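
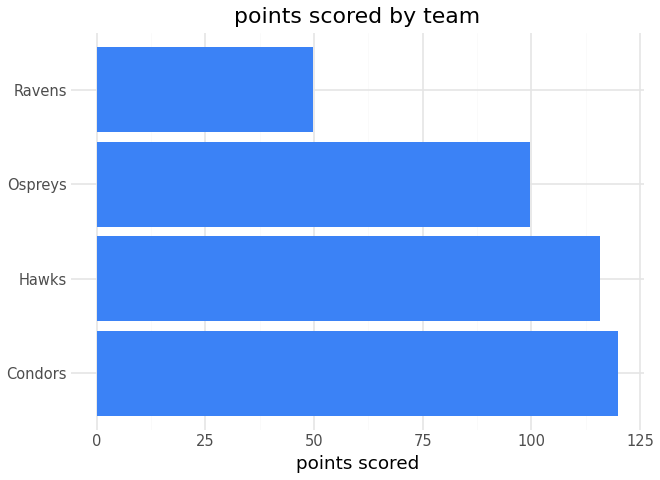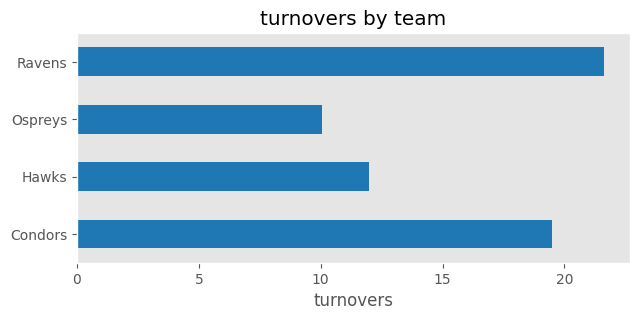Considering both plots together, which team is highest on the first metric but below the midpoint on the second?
Chart 2 median turnovers ≈ 16; below-median teams: Hawks, Ospreys. Among those, Hawks has the highest points scored (≈ 120).

Hawks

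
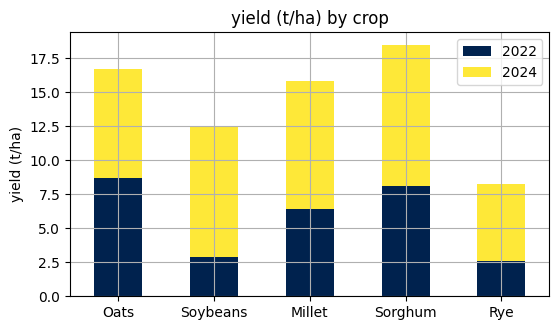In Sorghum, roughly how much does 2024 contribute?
≈ 10

2024 top ≈ 18, bottom ≈ 8; segment ≈ 10.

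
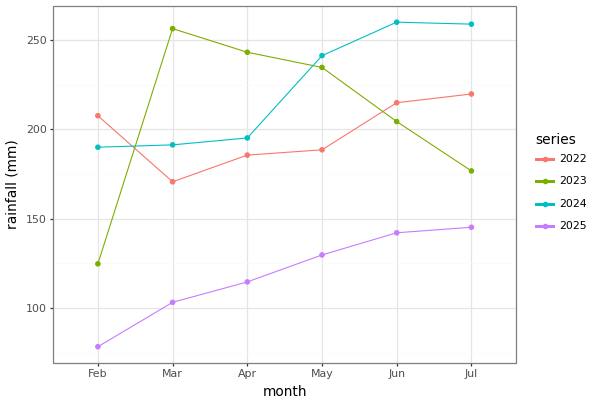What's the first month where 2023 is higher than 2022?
Mar

Feb: 2023 ≈ 120 vs 2022 ≈ 200 (not yet); Mar: 2023 ≈ 260 vs 2022 ≈ 180 (first crossover).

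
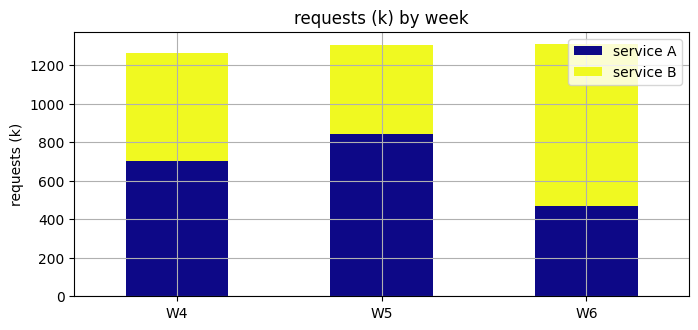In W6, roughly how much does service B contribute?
≈ 1000

service B top ≈ 1400, bottom ≈ 400; segment ≈ 1000.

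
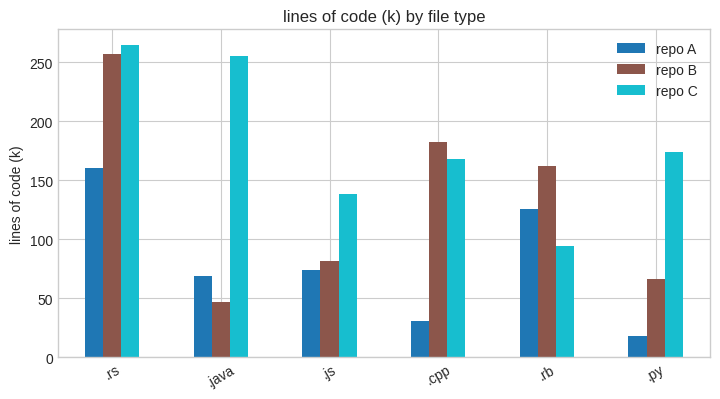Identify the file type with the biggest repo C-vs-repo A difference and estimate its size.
.java, ≈ 175 k

.java: repo C ≈ 250, repo A ≈ 75 → gap ≈ 175. Next-largest (.py) is only ≈ 150.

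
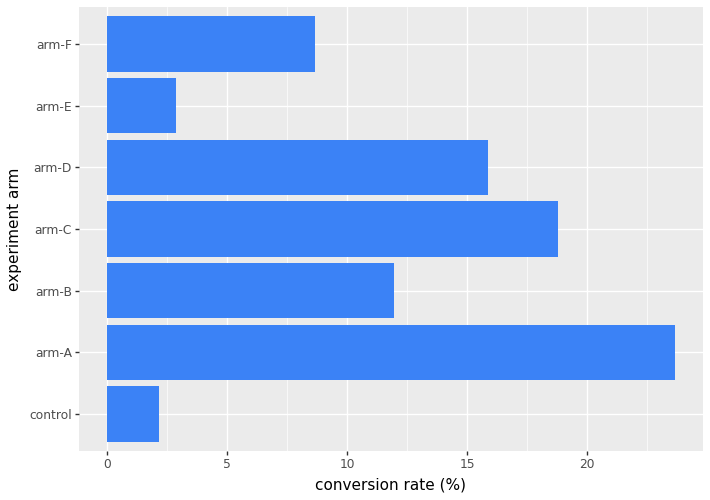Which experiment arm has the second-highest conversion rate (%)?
Top 3: arm-A ≈ 24, arm-C ≈ 18, arm-D ≈ 16.

arm-C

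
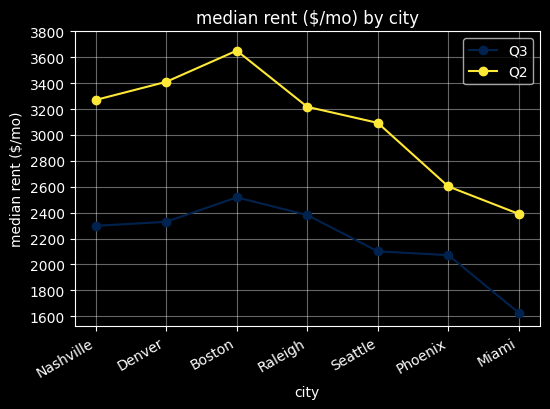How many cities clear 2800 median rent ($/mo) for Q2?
5

Above 2800: Nashville, Denver, Boston, Raleigh, Seattle.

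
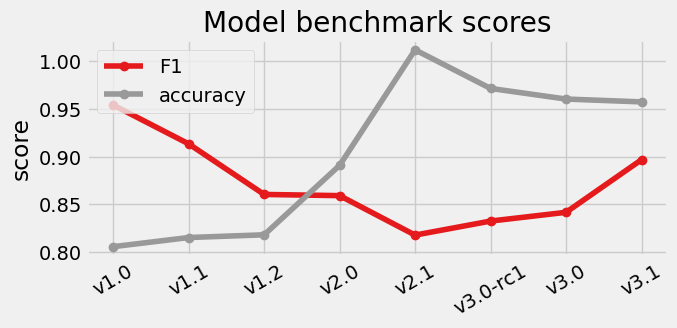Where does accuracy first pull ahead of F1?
v1.2: accuracy ≈ 0.82 vs F1 ≈ 0.86 (not yet); v2.0: accuracy ≈ 0.90 vs F1 ≈ 0.86 (first crossover).

v2.0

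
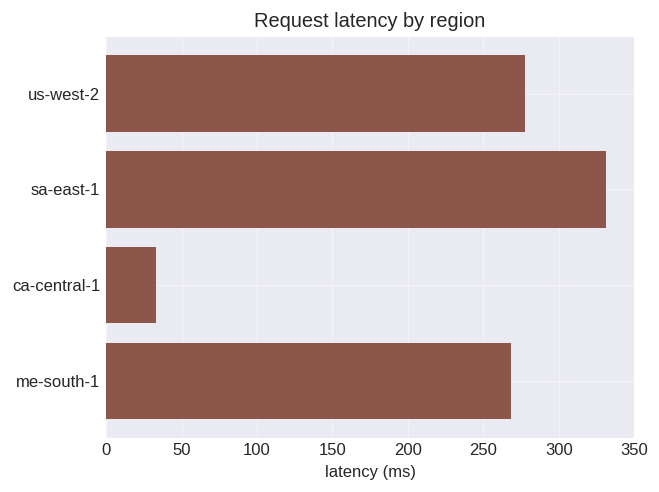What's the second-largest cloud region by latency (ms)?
us-west-2

Top 3: sa-east-1 ≈ 350, us-west-2 ≈ 300, me-south-1 ≈ 250.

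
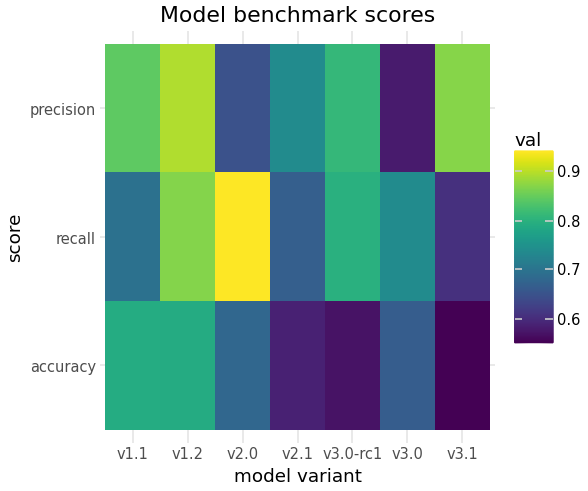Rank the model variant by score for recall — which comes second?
Top 3 for recall: v2.0 ≈ 0.95, v1.2 ≈ 0.85, v3.0-rc1 ≈ 0.80.

v1.2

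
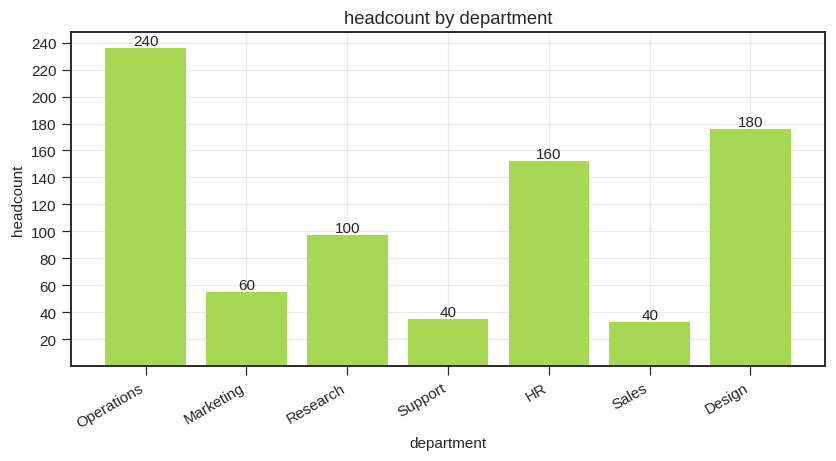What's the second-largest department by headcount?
Top 3: Operations ≈ 240, Design ≈ 180, HR ≈ 160.

Design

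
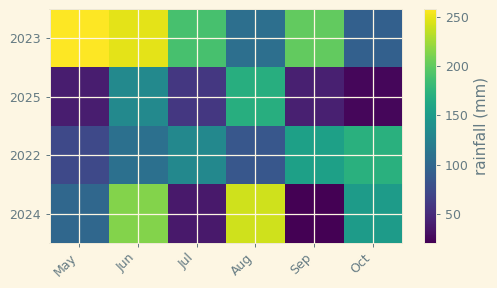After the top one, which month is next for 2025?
Jun

Top 3 for 2025: Aug ≈ 160, Jun ≈ 140, Jul ≈ 60.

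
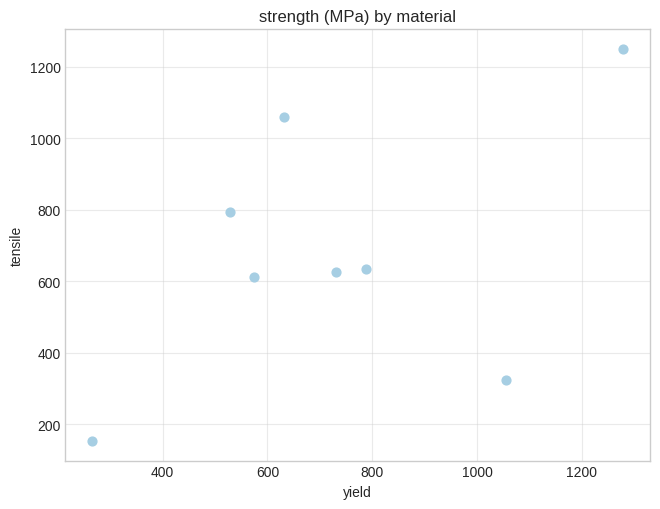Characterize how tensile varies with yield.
Points are positively correlated; moderate (|r| ≈ 0.5).

positive, moderate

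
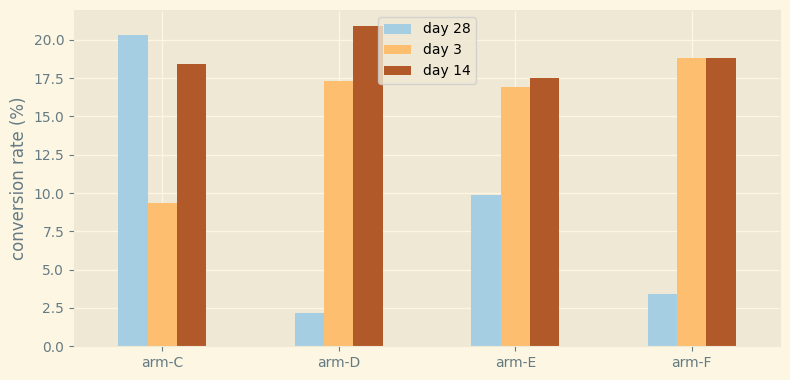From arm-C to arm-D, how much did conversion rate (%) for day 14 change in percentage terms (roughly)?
≈ +11.1%

arm-C ≈ 18, arm-D ≈ 20; (20 − 18) / 18 ≈ +11.1%.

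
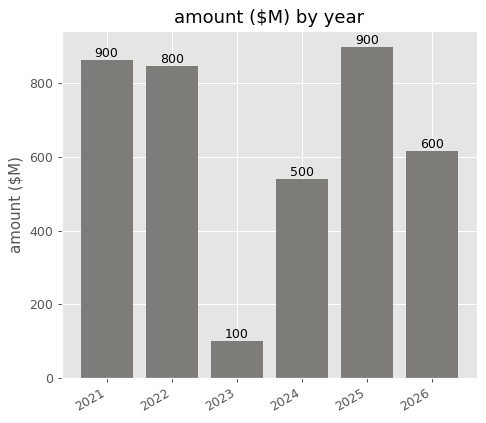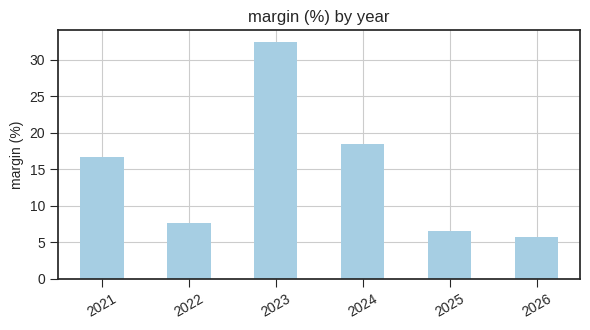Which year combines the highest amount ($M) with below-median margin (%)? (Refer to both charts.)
2025

Chart 2 median margin (%) ≈ 10; below-median years: 2022, 2025, 2026. Among those, 2025 has the highest amount ($M) (≈ 900).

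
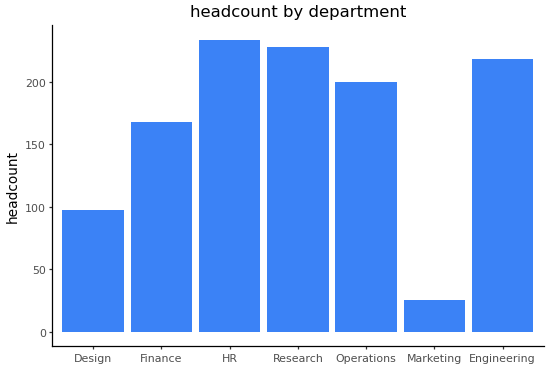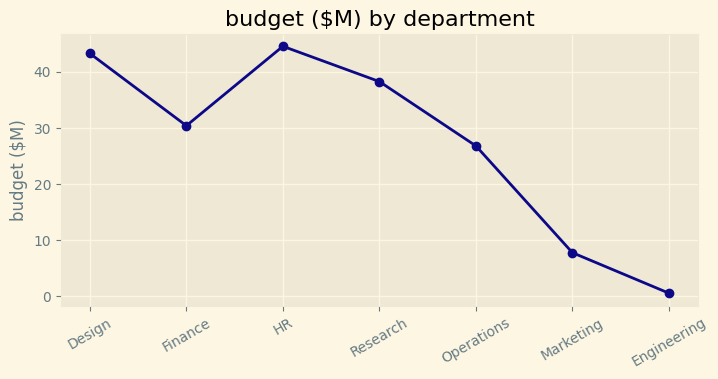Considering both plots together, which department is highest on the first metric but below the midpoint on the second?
Chart 2 median budget ($M) ≈ 30; below-median departments: Operations, Marketing, Engineering. Among those, Engineering has the highest headcount (≈ 225).

Engineering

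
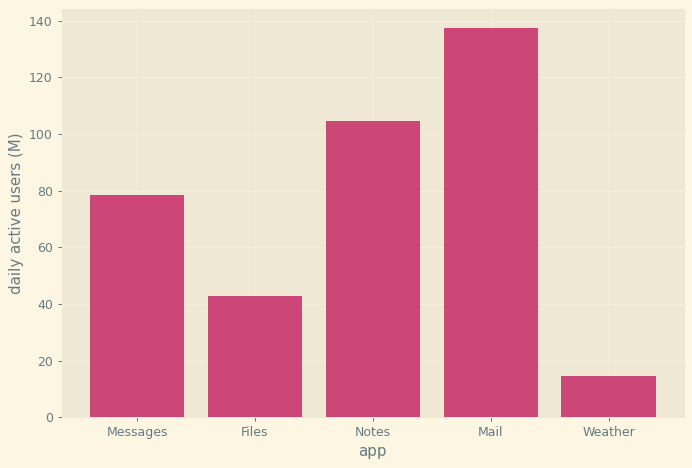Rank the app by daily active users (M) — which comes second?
Top 3: Mail ≈ 140, Notes ≈ 100, Messages ≈ 80.

Notes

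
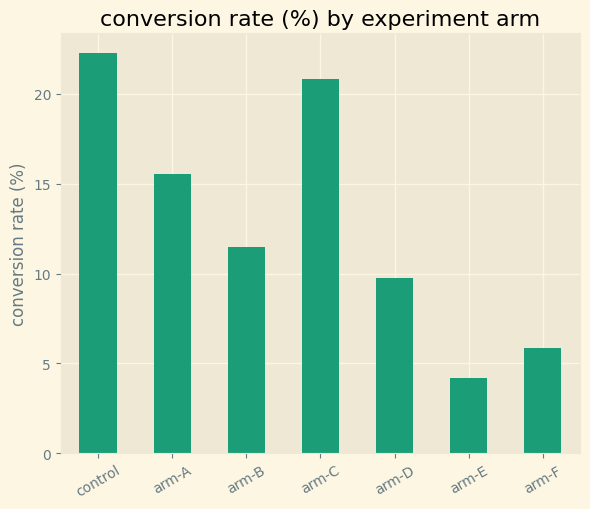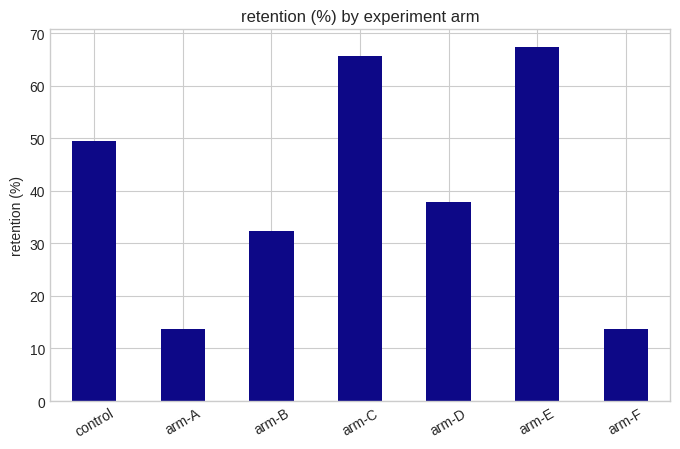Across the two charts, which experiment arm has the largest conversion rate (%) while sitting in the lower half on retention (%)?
Chart 2 median retention (%) ≈ 40; below-median experiment arms: arm-A, arm-B, arm-F. Among those, arm-A has the highest conversion rate (%) (≈ 15).

arm-A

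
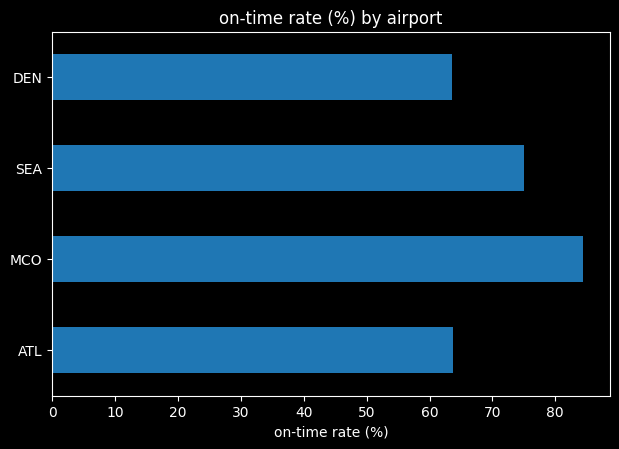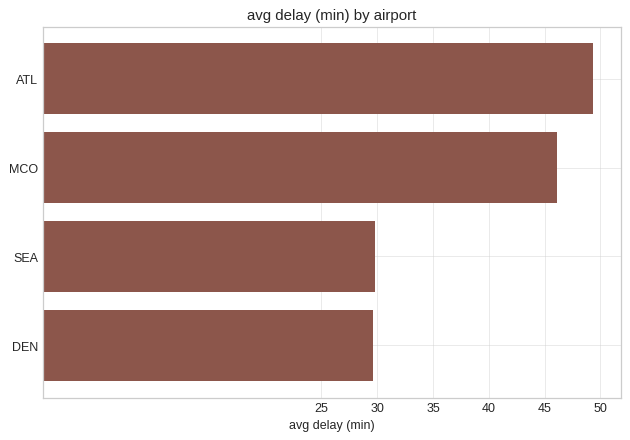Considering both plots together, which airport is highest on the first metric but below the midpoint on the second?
SEA

Chart 2 median avg delay (min) ≈ 40; below-median airports: SEA, DEN. Among those, SEA has the highest on-time rate (%) (≈ 70).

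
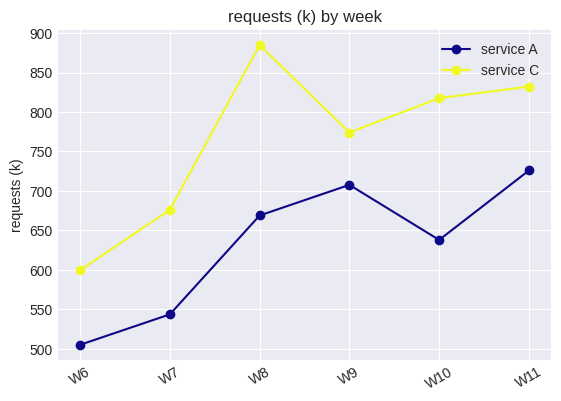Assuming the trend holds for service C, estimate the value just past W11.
≈ 900

Last three: 750, 800, 850 → slope ≈ 50/step → next ≈ 900.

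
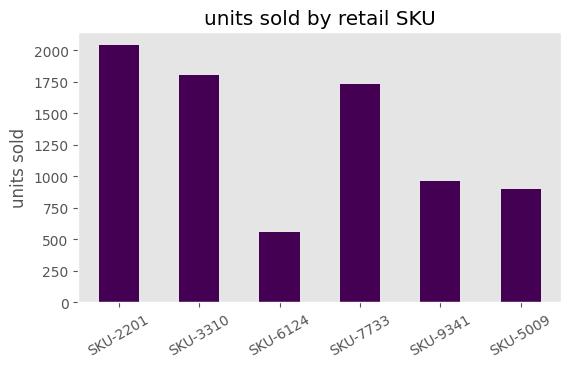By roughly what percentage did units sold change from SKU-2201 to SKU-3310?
≈ -10%

SKU-2201 ≈ 2000, SKU-3310 ≈ 1800; (1800 − 2000) / 2000 ≈ -10%.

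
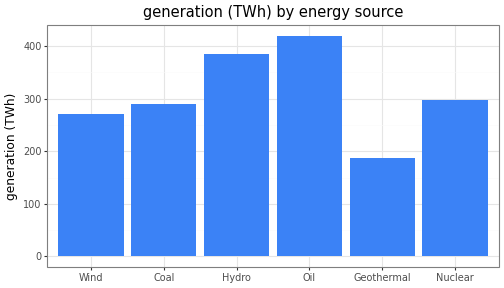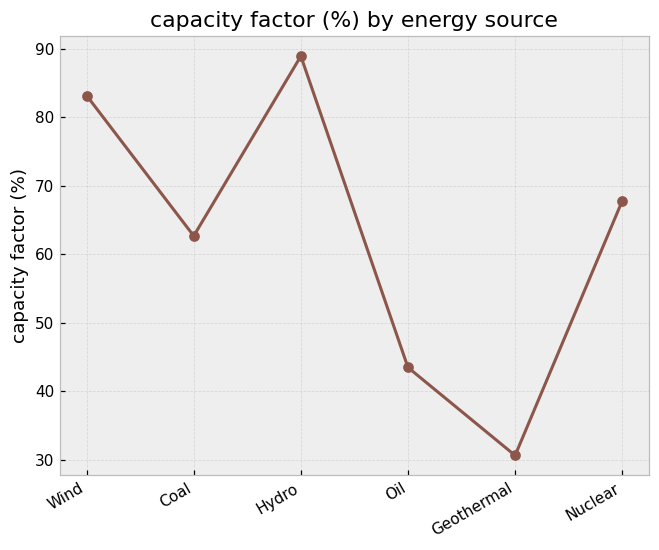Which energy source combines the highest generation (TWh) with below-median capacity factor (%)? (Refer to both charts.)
Oil

Chart 2 median capacity factor (%) ≈ 70; below-median energy sources: Coal, Oil, Geothermal. Among those, Oil has the highest generation (TWh) (≈ 400).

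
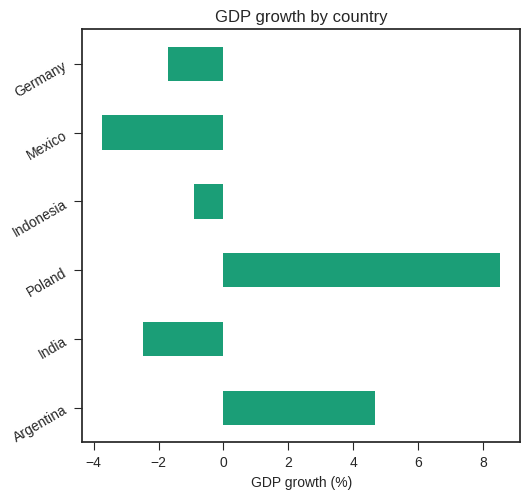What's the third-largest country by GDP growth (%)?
Top 4: Poland ≈ 8, Argentina ≈ 4, Indonesia ≈ 0, Germany ≈ -2.

Indonesia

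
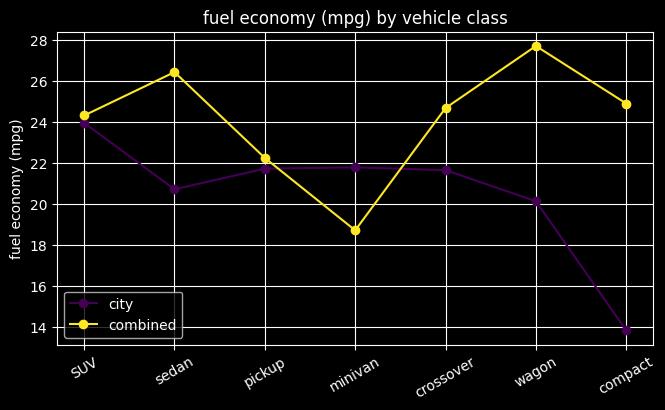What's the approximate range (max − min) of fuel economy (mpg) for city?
≈ 10

Max SUV ≈ 24, min compact ≈ 14; range ≈ 10.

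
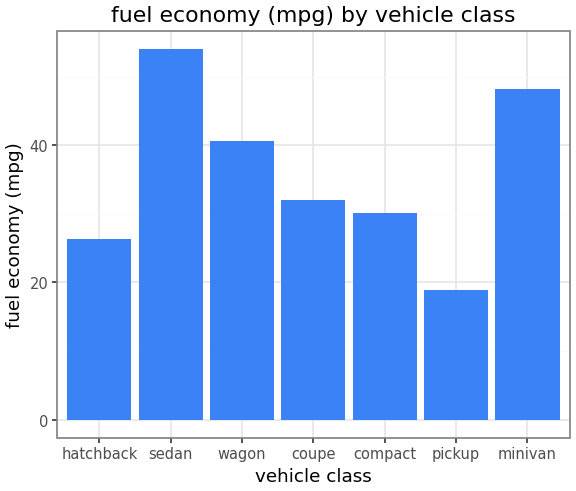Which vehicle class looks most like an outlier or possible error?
sedan ≈ 55; the rest sit between ≈ 20 and ≈ 50.

sedan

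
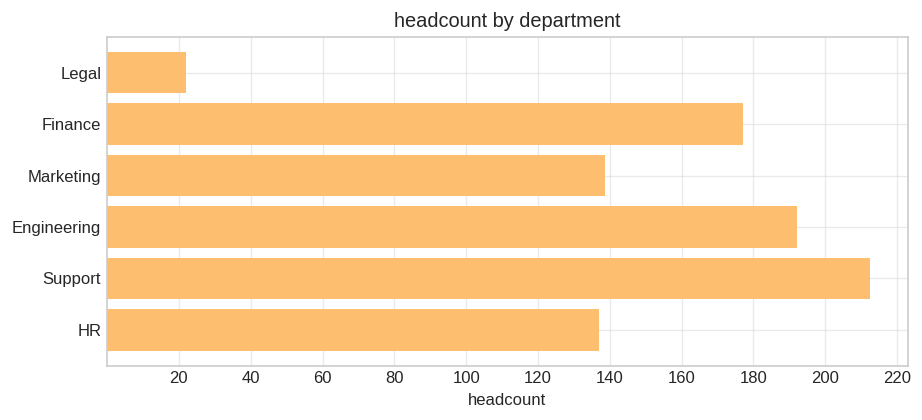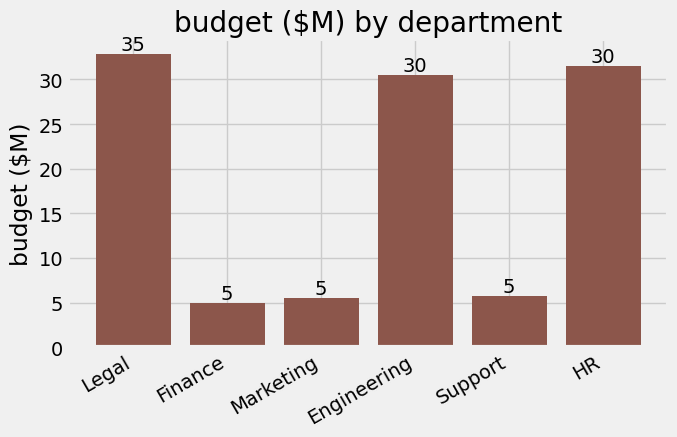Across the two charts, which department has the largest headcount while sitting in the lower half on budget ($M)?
Chart 2 median budget ($M) ≈ 20; below-median departments: Finance, Marketing, Support. Among those, Support has the highest headcount (≈ 220).

Support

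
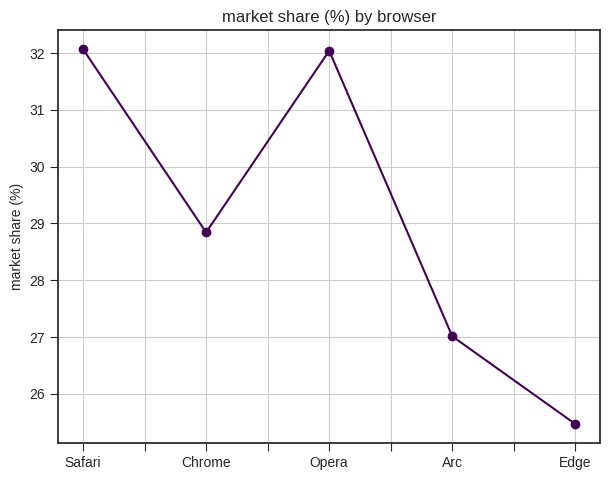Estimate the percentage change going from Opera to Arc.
≈ -15.6%

Opera ≈ 32, Arc ≈ 27; (27 − 32) / 32 ≈ -15.6%.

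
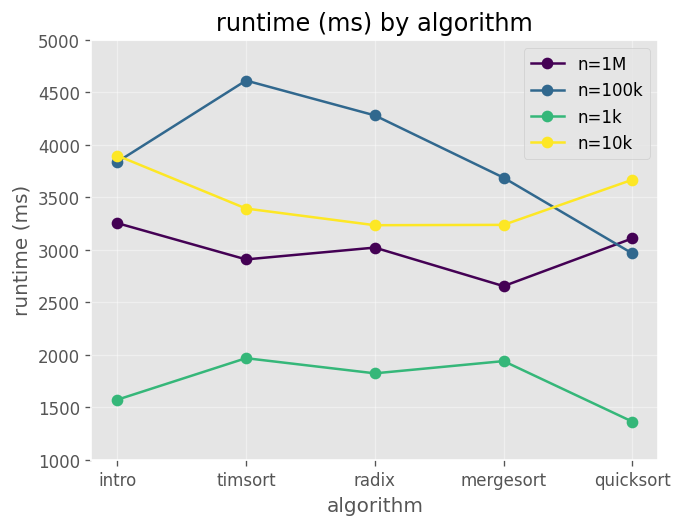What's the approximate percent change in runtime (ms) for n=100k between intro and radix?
intro ≈ 4000, radix ≈ 4500; (4500 − 4000) / 4000 ≈ +12.5%.

≈ +12.5%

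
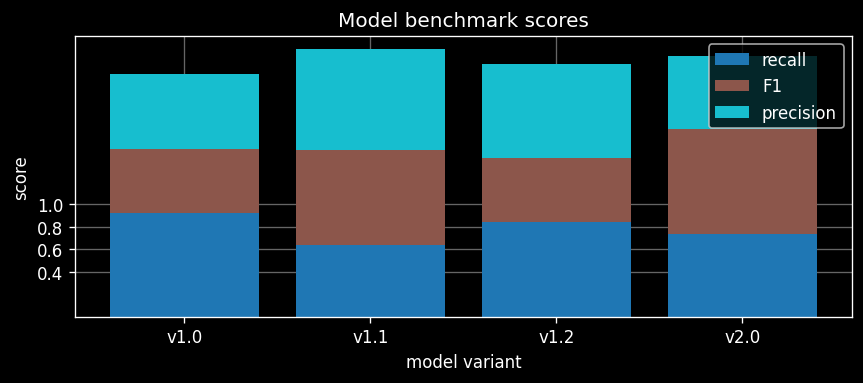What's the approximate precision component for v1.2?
≈ 0.8

precision top ≈ 2.2, bottom ≈ 1.4; segment ≈ 0.8.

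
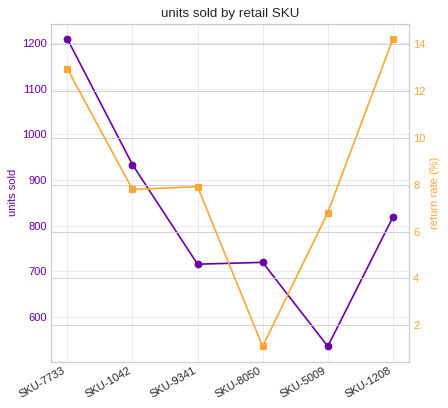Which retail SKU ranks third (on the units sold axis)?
Top 4 (on the units sold axis): SKU-7733 ≈ 1200, SKU-1042 ≈ 900, SKU-1208 ≈ 800, SKU-8050 ≈ 700.

SKU-1208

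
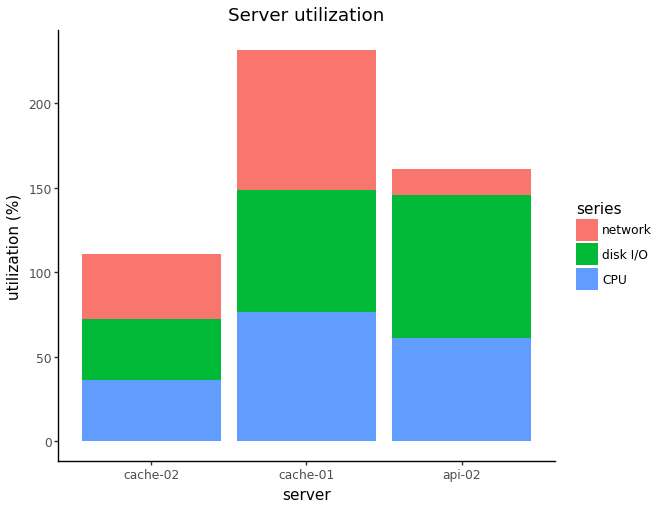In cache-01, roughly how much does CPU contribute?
CPU top ≈ 80, bottom ≈ 0; segment ≈ 80.

≈ 80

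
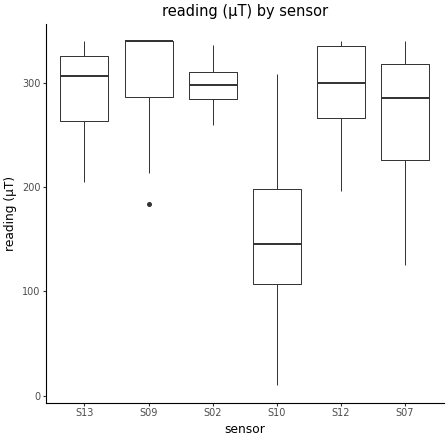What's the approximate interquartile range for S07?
≈ 100

Q3 ≈ 320, Q1 ≈ 220; IQR ≈ 100.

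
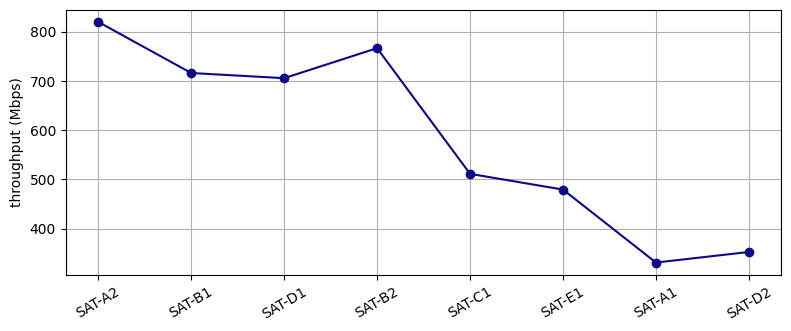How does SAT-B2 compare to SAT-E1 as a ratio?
≈ 1.5×

SAT-B2 ≈ 750, SAT-E1 ≈ 500; 750/500 ≈ 1.5.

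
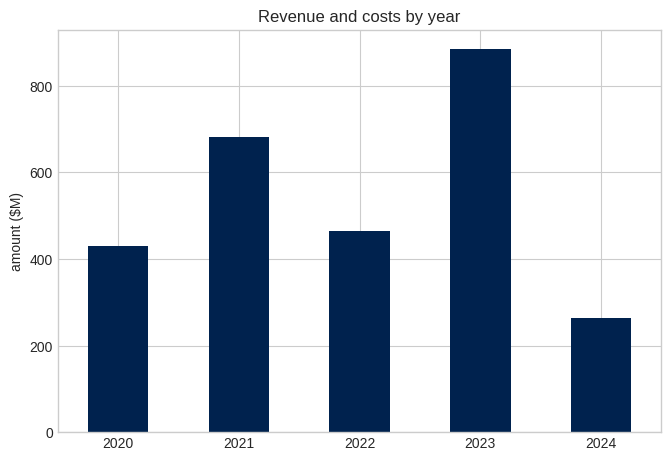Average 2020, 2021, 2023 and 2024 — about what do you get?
(400 + 700 + 900 + 300) / 4 ≈ 575.

≈ 575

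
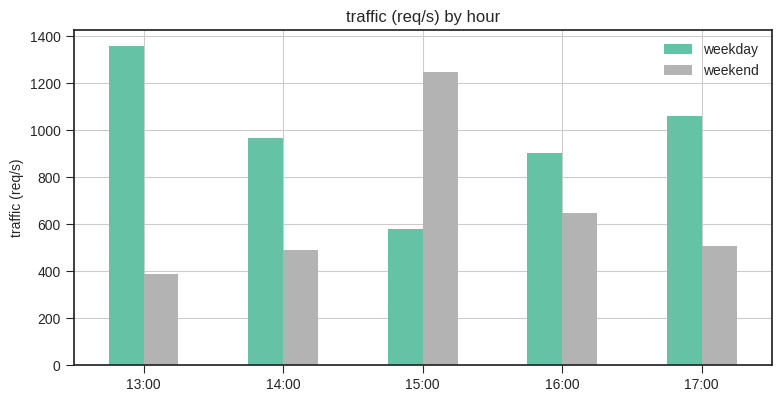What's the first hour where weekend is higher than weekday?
15:00

14:00: weekend ≈ 400 vs weekday ≈ 1000 (not yet); 15:00: weekend ≈ 1200 vs weekday ≈ 600 (first crossover).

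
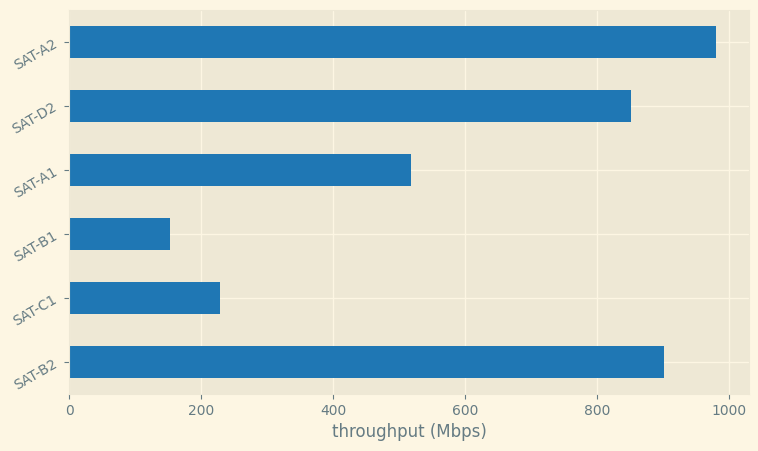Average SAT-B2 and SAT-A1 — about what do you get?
≈ 700

(900 + 500) / 2 ≈ 700.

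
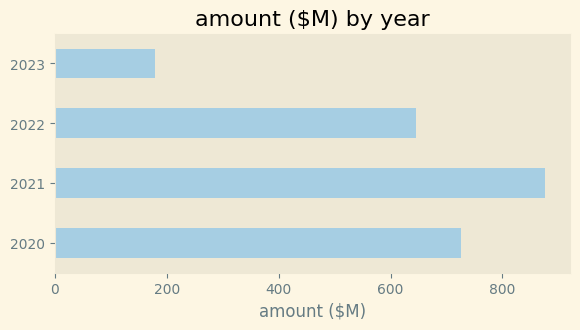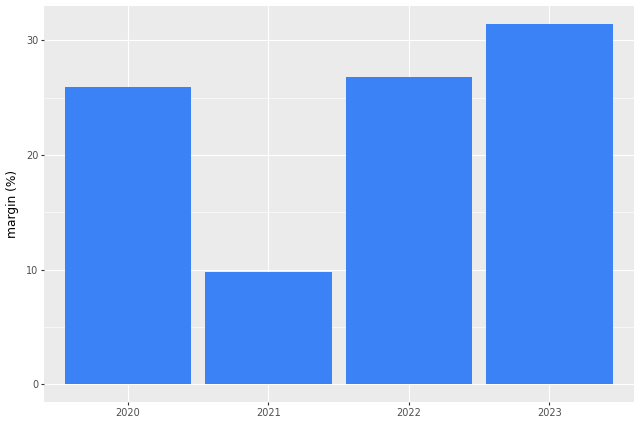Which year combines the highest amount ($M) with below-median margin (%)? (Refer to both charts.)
2021

Chart 2 median margin (%) ≈ 25; below-median years: 2020, 2021. Among those, 2021 has the highest amount ($M) (≈ 900).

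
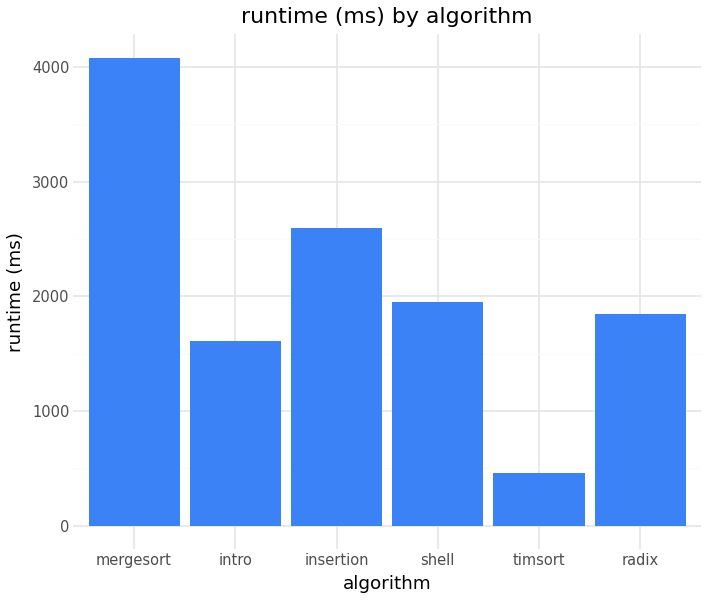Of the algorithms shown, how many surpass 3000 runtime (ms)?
1

Above 3000: mergesort.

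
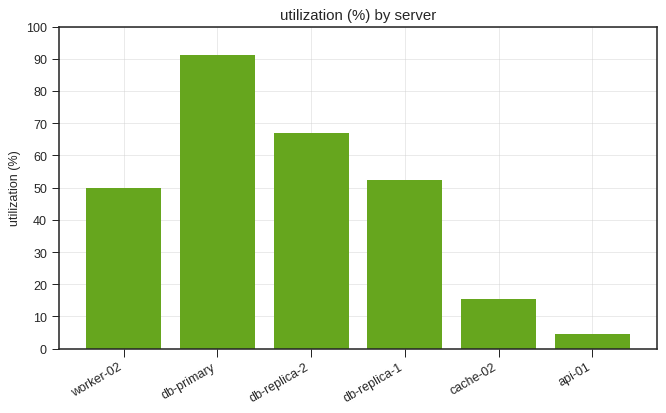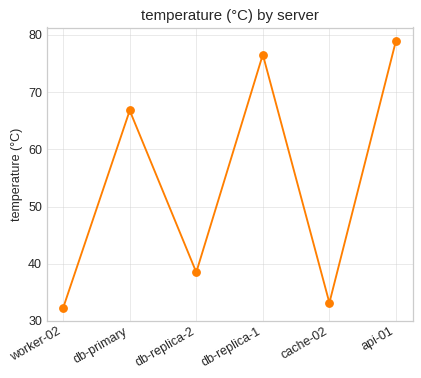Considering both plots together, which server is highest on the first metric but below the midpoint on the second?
db-replica-2

Chart 2 median temperature (°C) ≈ 50; below-median servers: worker-02, db-replica-2, cache-02. Among those, db-replica-2 has the highest utilization (%) (≈ 70).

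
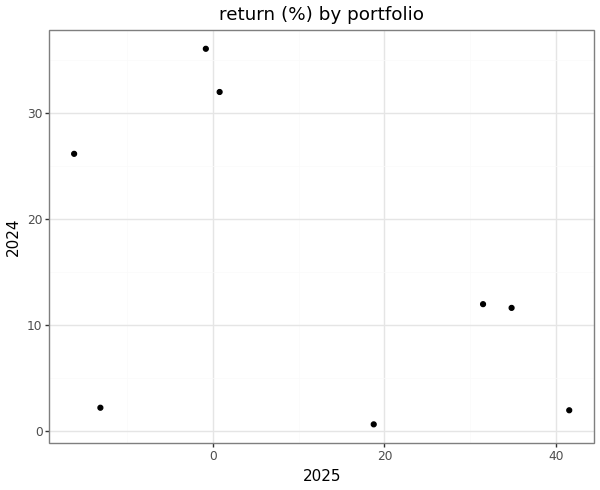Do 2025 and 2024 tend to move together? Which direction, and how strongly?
Points are negatively correlated; moderate (|r| ≈ 0.5).

negative, moderate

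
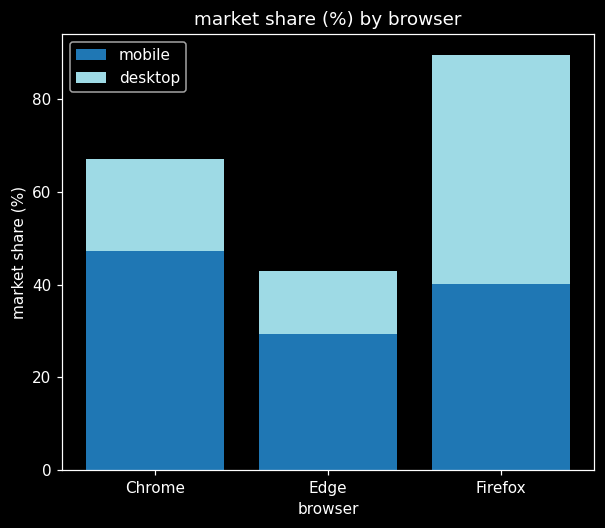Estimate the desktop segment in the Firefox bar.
desktop top ≈ 90, bottom ≈ 40; segment ≈ 50.

≈ 50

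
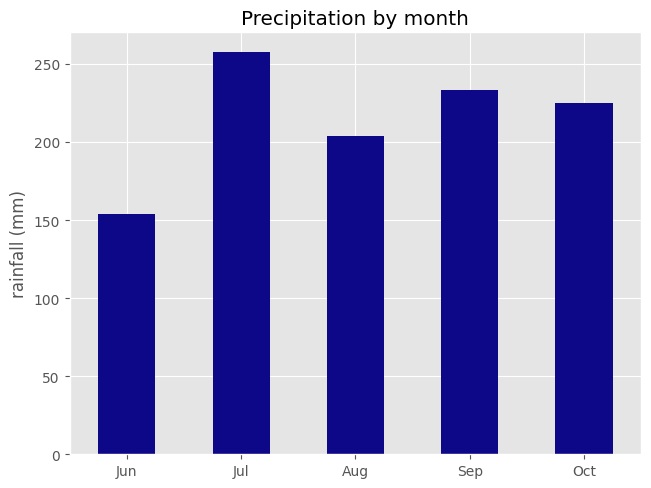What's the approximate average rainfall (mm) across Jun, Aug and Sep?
≈ 192

(150 + 200 + 225) / 3 ≈ 192.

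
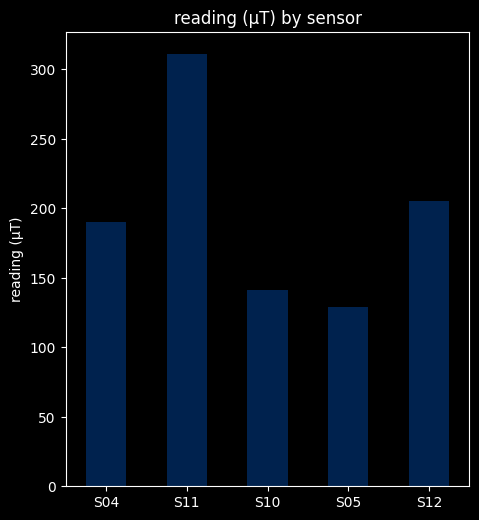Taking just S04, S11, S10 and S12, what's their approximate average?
≈ 212

(200 + 300 + 150 + 200) / 4 ≈ 212.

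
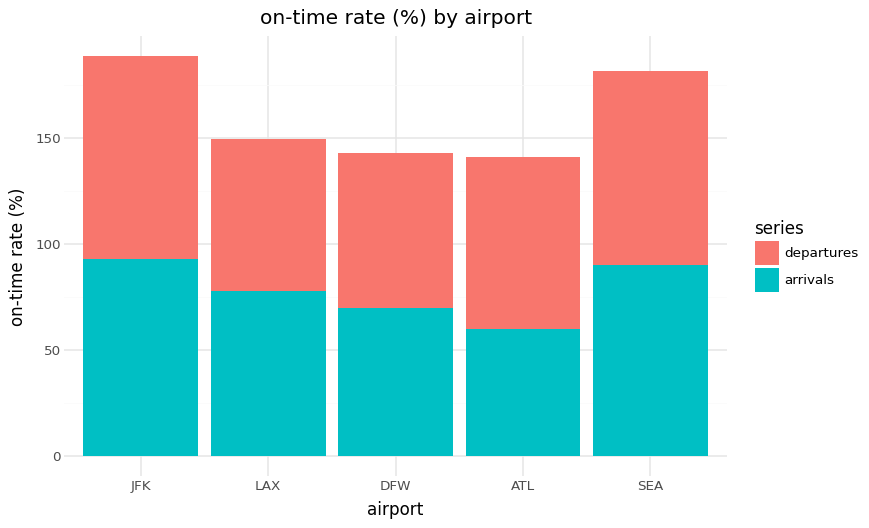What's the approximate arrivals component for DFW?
≈ 60

arrivals top ≈ 60, bottom ≈ 0; segment ≈ 60.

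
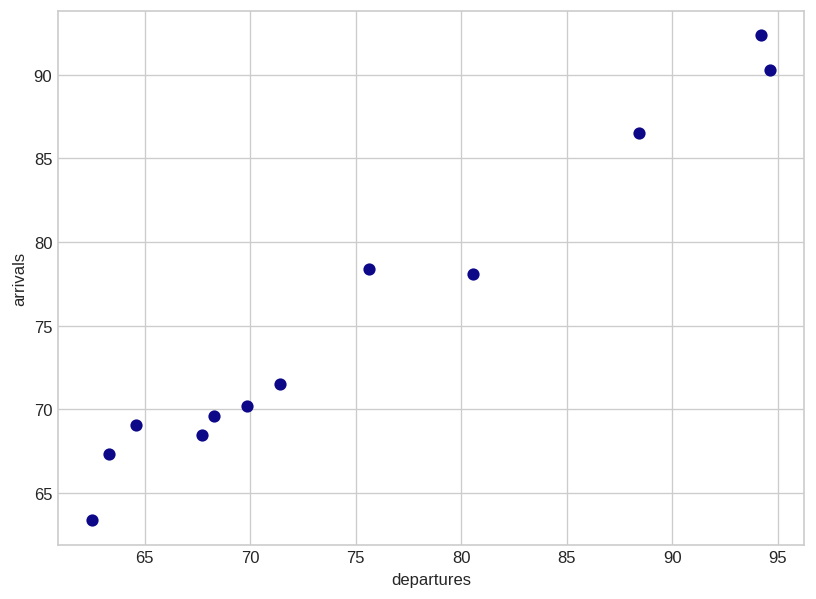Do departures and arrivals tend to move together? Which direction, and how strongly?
Points are positively correlated; strong (|r| ≈ 1.0).

positive, strong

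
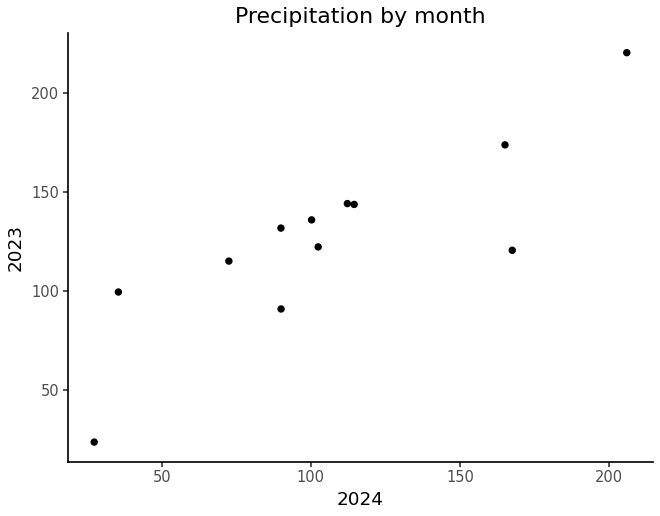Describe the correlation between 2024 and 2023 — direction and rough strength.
Points are positively correlated; strong (|r| ≈ 0.8).

positive, strong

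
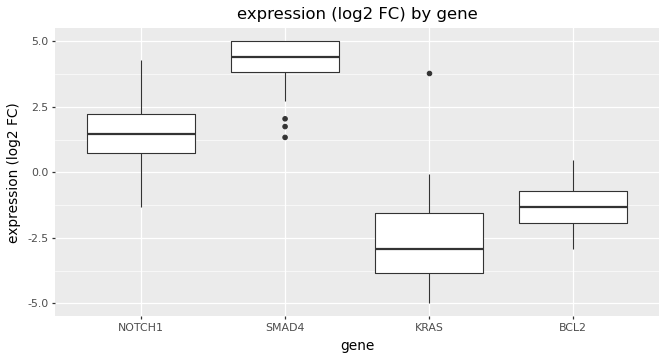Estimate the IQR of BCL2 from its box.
Q3 ≈ -1, Q1 ≈ -2; IQR ≈ 1.

≈ 1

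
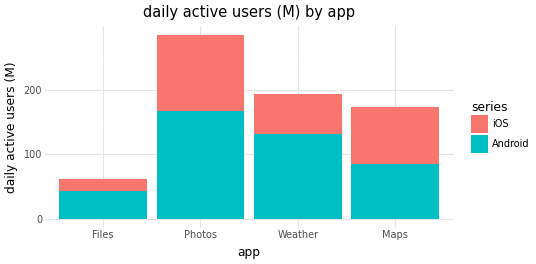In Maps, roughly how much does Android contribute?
Android top ≈ 75, bottom ≈ 0; segment ≈ 75.

≈ 75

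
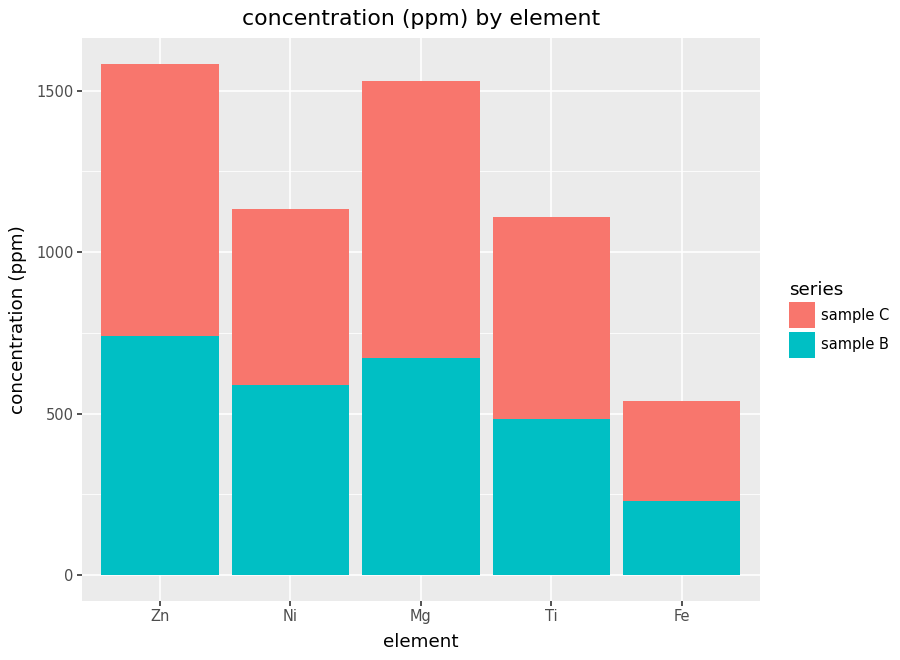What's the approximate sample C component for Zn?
sample C top ≈ 1600, bottom ≈ 800; segment ≈ 800.

≈ 800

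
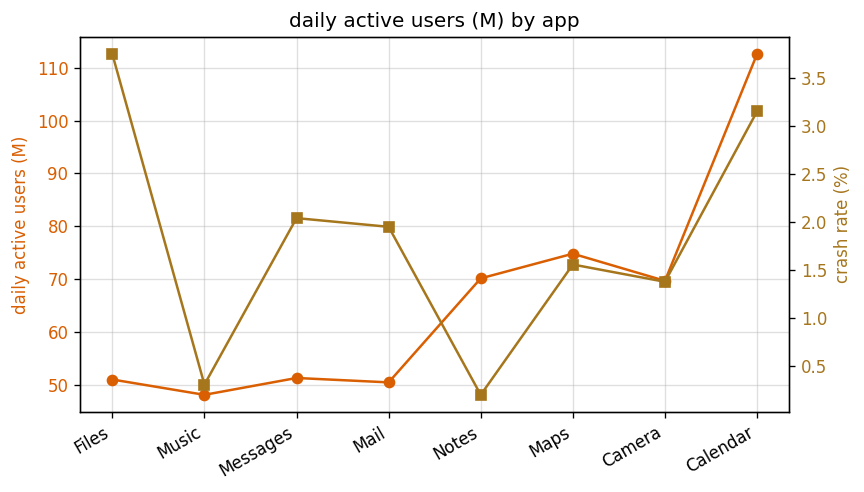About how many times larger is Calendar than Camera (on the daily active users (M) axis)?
≈ 1.57×

Calendar ≈ 110, Camera ≈ 70; 110/70 ≈ 1.57.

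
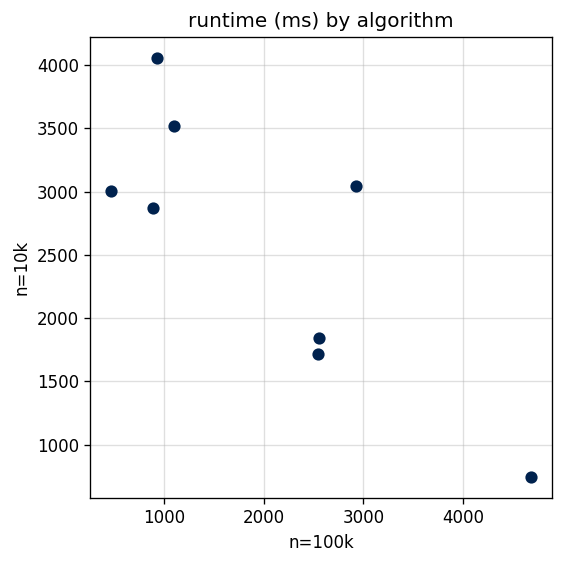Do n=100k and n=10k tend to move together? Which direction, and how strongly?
negative, strong

Points are negatively correlated; strong (|r| ≈ 0.8).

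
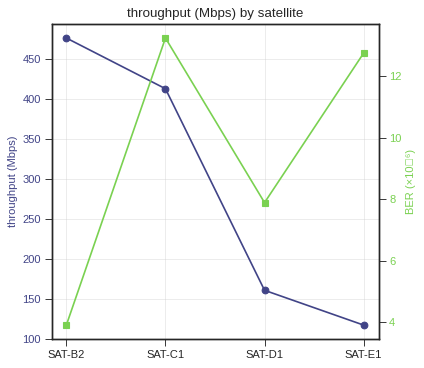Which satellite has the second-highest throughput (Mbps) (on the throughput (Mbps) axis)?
SAT-C1

Top 3 (on the throughput (Mbps) axis): SAT-B2 ≈ 500, SAT-C1 ≈ 400, SAT-D1 ≈ 150.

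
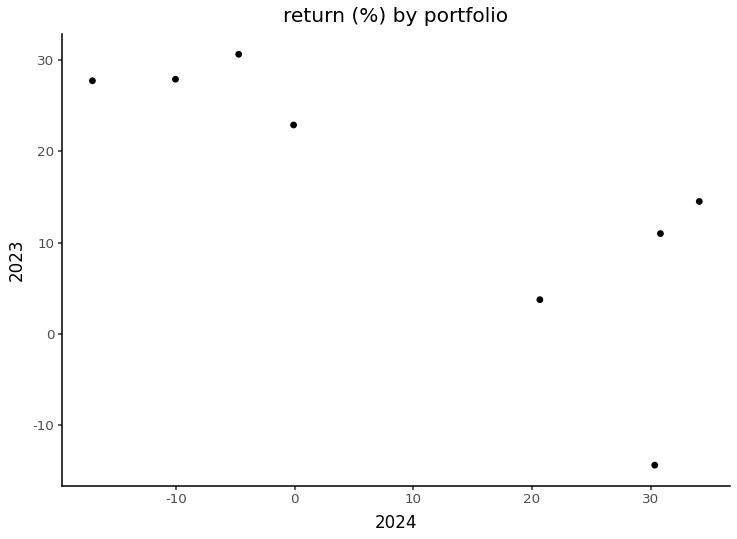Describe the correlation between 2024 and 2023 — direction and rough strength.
Points are negatively correlated; strong (|r| ≈ 0.8).

negative, strong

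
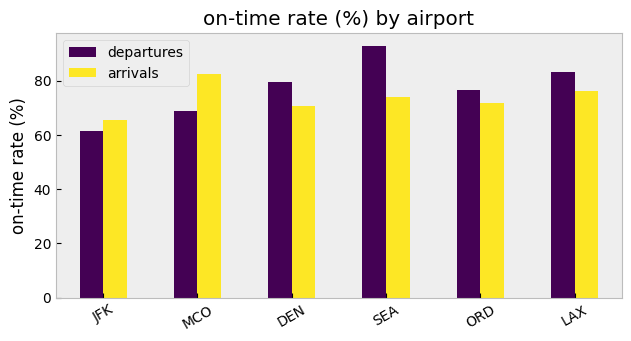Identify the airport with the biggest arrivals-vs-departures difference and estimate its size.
SEA: arrivals ≈ 70, departures ≈ 90 → gap ≈ 20. Next-largest (MCO) is only ≈ 10.

SEA, ≈ 20 %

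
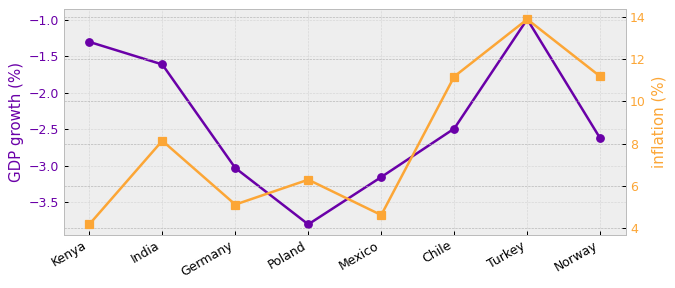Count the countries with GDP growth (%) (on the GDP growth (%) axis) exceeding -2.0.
3

Above -2.0: Kenya, India, Turkey.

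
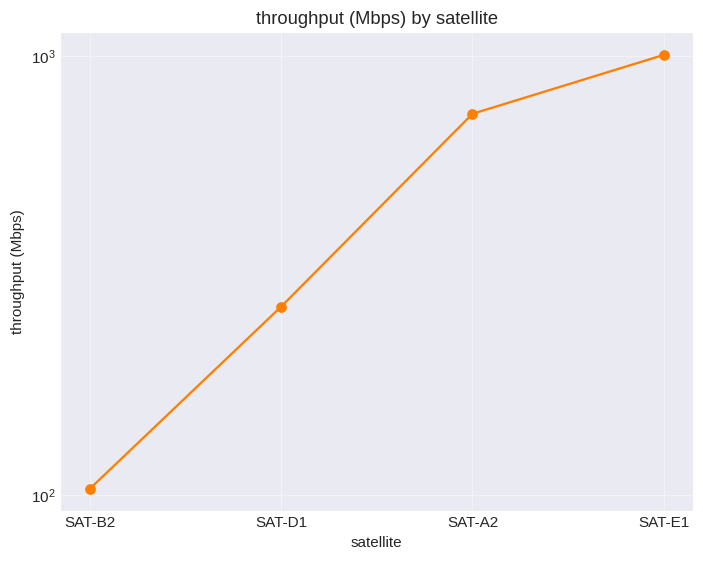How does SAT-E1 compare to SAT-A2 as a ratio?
SAT-E1 ≈ 1000, SAT-A2 ≈ 700; 1000/700 ≈ 1.43.

≈ 1.43×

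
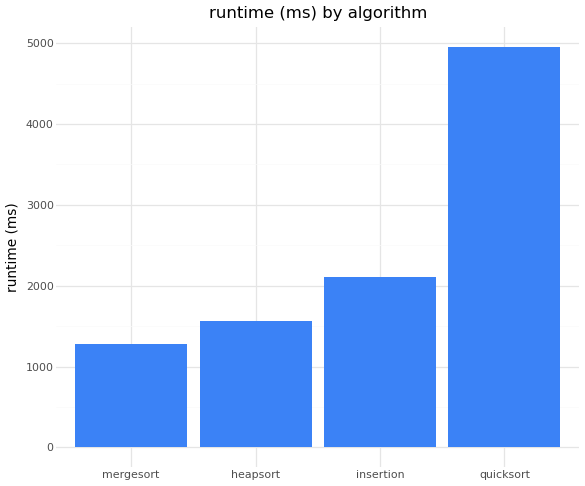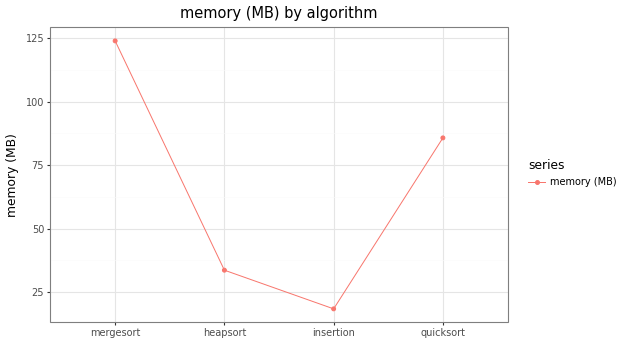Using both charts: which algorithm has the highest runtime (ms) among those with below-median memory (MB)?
insertion

Chart 2 median memory (MB) ≈ 60; below-median algorithms: heapsort, insertion. Among those, insertion has the highest runtime (ms) (≈ 2000).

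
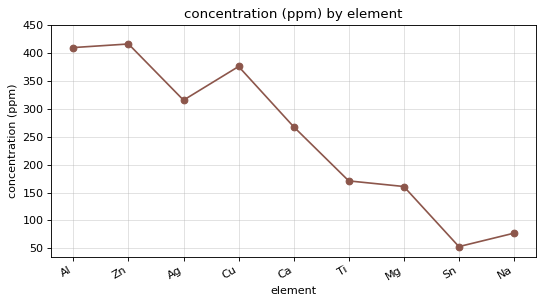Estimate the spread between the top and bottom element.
Max Zn ≈ 400, min Sn ≈ 50; range ≈ 350.

≈ 350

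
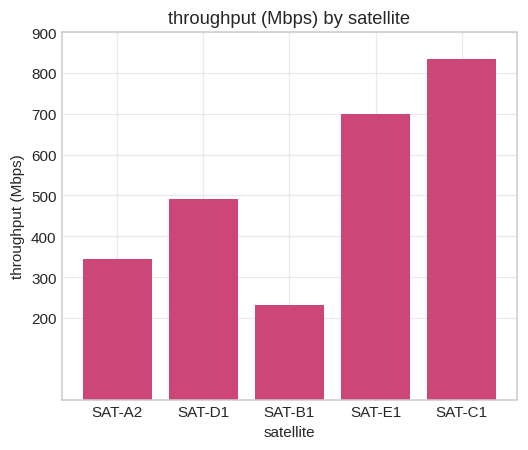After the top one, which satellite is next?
Top 3: SAT-C1 ≈ 800, SAT-E1 ≈ 700, SAT-D1 ≈ 500.

SAT-E1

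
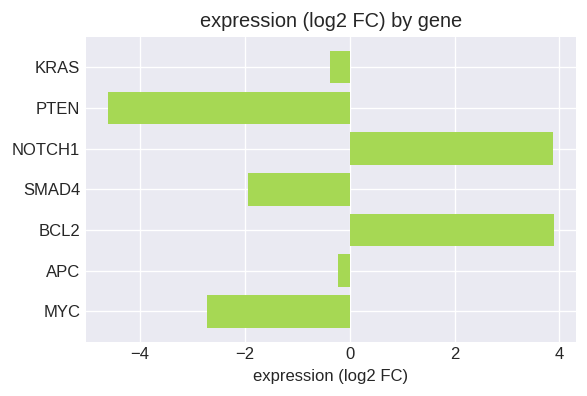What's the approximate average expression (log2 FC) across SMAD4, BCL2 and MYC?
(-2 + 4 + -3) / 3 ≈ 0.

≈ 0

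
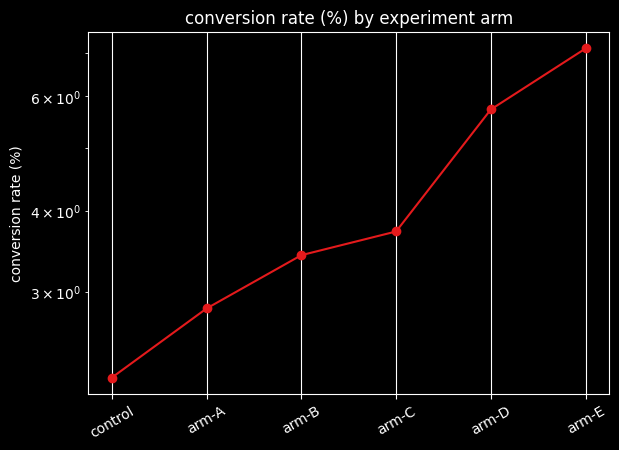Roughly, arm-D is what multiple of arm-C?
≈ 1.57×

arm-D ≈ 5.5, arm-C ≈ 3.5; 5.5/3.5 ≈ 1.57.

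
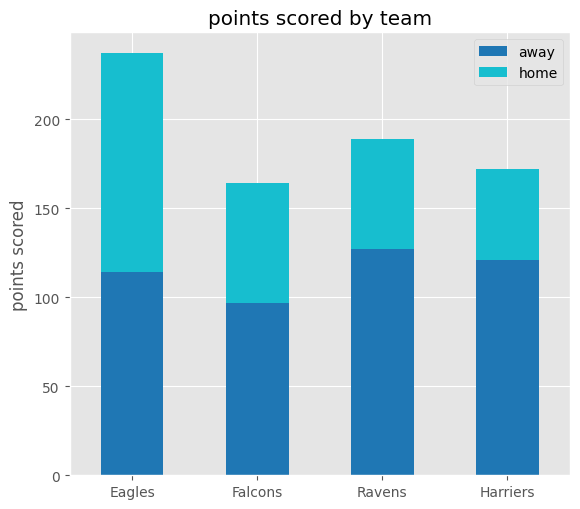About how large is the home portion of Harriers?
home top ≈ 180, bottom ≈ 120; segment ≈ 60.

≈ 60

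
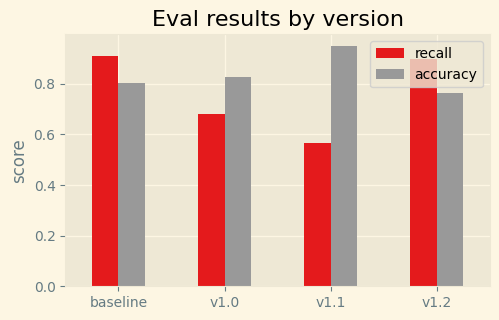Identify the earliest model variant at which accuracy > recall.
baseline: accuracy ≈ 0.8 vs recall ≈ 0.9 (not yet); v1.0: accuracy ≈ 0.8 vs recall ≈ 0.7 (first crossover).

v1.0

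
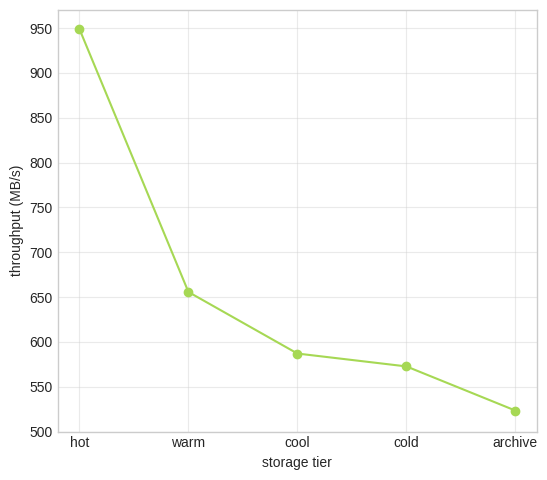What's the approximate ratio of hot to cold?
hot ≈ 950, cold ≈ 550; 950/550 ≈ 1.73.

≈ 1.73×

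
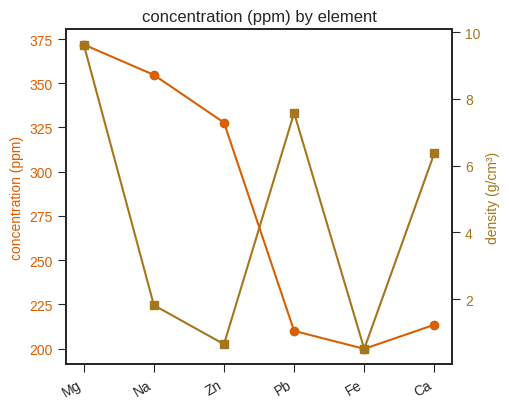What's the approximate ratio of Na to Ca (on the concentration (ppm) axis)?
≈ 1.64×

Na ≈ 360, Ca ≈ 220; 360/220 ≈ 1.64.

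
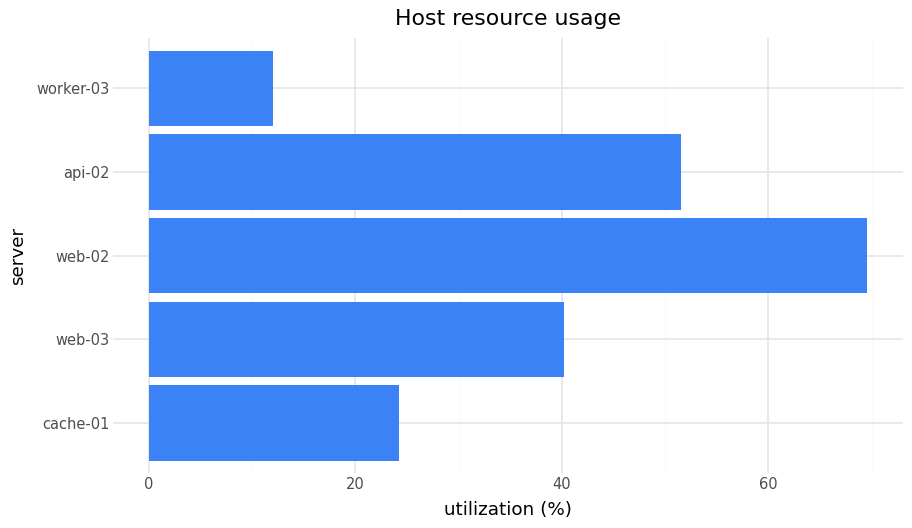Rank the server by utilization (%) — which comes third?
web-03

Top 4: web-02 ≈ 70, api-02 ≈ 50, web-03 ≈ 40, cache-01 ≈ 20.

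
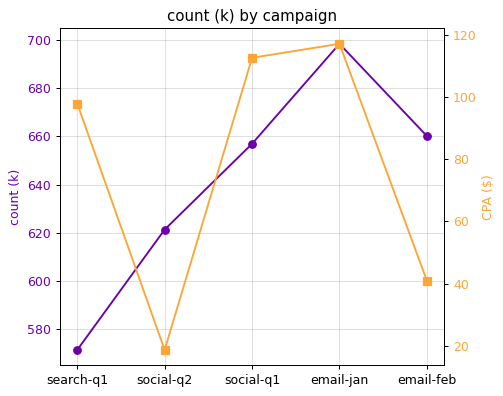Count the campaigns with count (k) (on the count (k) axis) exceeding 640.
3

Above 640: social-q1, email-jan, email-feb.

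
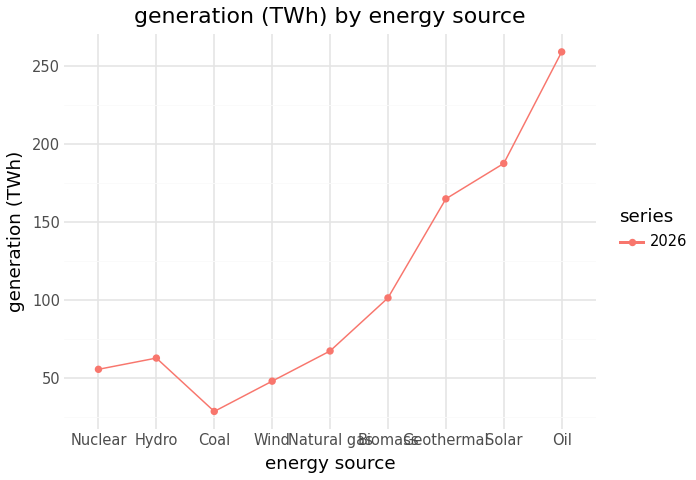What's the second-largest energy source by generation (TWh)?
Solar

Top 3: Oil ≈ 260, Solar ≈ 180, Geothermal ≈ 160.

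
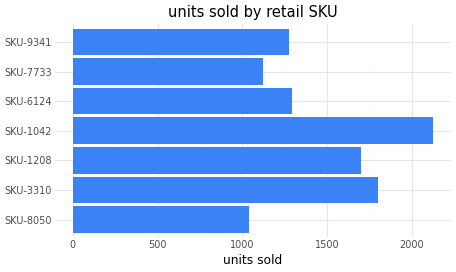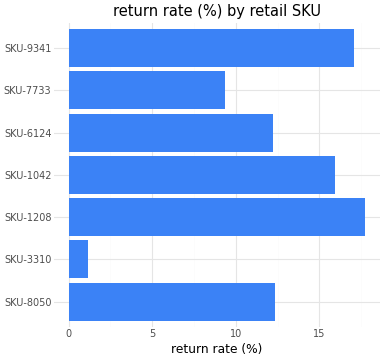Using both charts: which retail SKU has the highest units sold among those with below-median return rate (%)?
SKU-3310

Chart 2 median return rate (%) ≈ 12; below-median retail SKUs: SKU-3310, SKU-6124, SKU-7733. Among those, SKU-3310 has the highest units sold (≈ 1800).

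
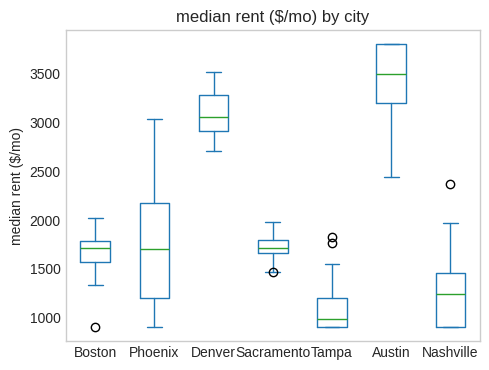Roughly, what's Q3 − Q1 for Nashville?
≈ 500

Q3 ≈ 1500, Q1 ≈ 1000; IQR ≈ 500.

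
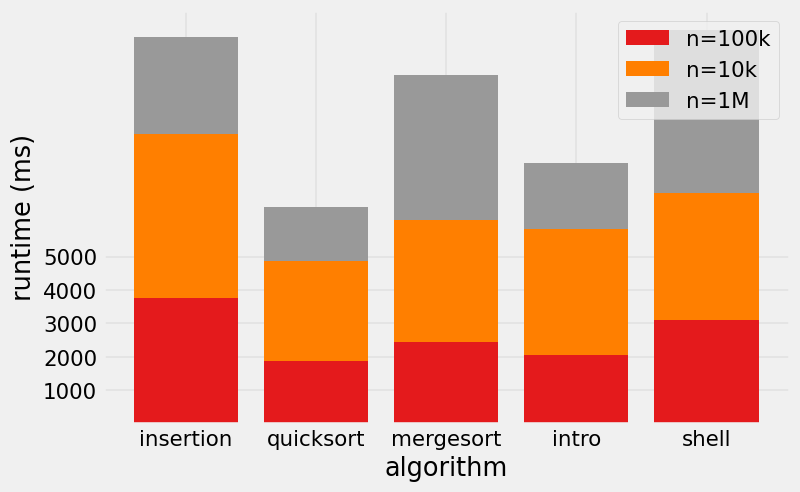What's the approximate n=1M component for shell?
n=1M top ≈ 12000, bottom ≈ 7000; segment ≈ 5000.

≈ 5000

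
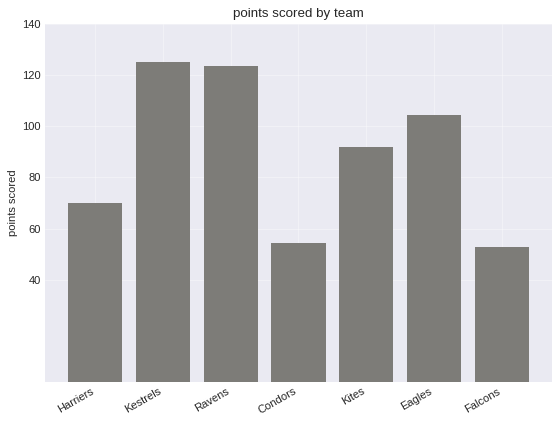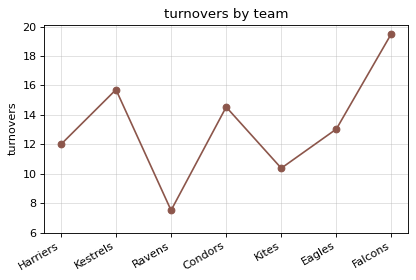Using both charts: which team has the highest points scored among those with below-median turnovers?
Ravens

Chart 2 median turnovers ≈ 14; below-median teams: Harriers, Ravens, Kites. Among those, Ravens has the highest points scored (≈ 120).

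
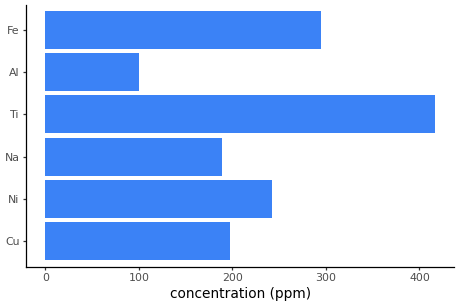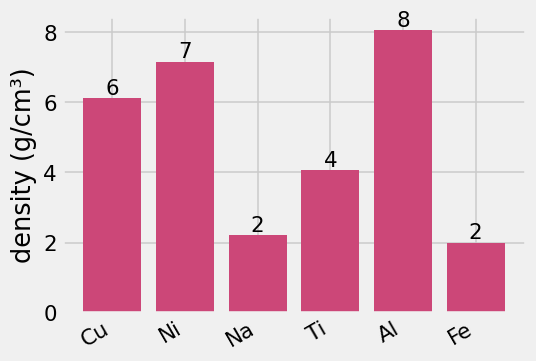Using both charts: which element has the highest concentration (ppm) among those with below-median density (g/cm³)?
Ti

Chart 2 median density (g/cm³) ≈ 5; below-median elements: Na, Ti, Fe. Among those, Ti has the highest concentration (ppm) (≈ 400).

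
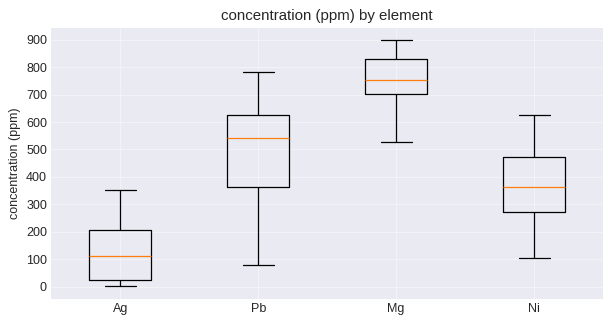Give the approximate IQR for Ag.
≈ 200

Q3 ≈ 200, Q1 ≈ 0; IQR ≈ 200.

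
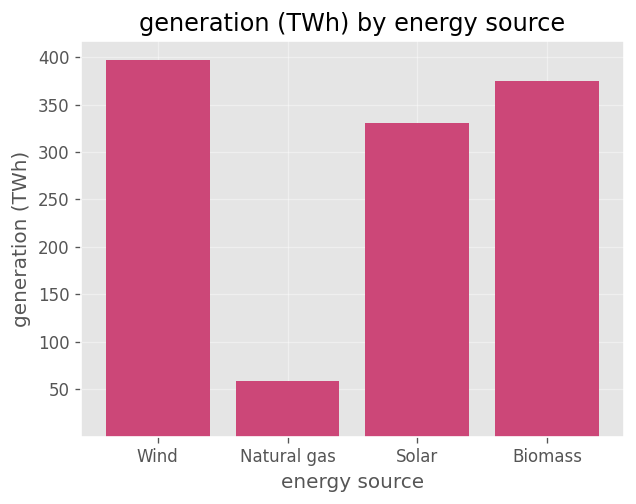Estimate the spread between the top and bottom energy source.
≈ 350

Max Wind ≈ 400, min Natural gas ≈ 50; range ≈ 350.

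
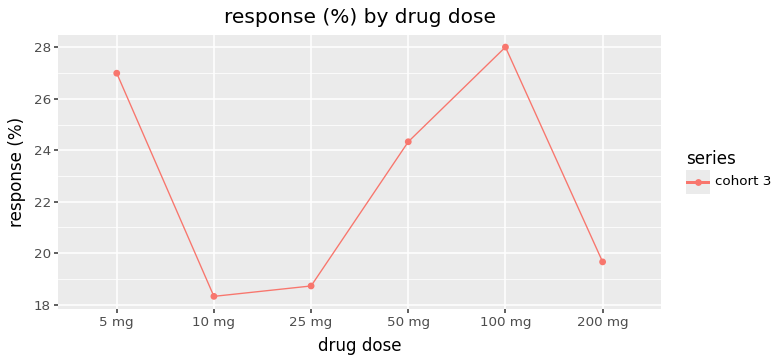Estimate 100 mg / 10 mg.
100 mg ≈ 28, 10 mg ≈ 18; 28/18 ≈ 1.56.

≈ 1.56×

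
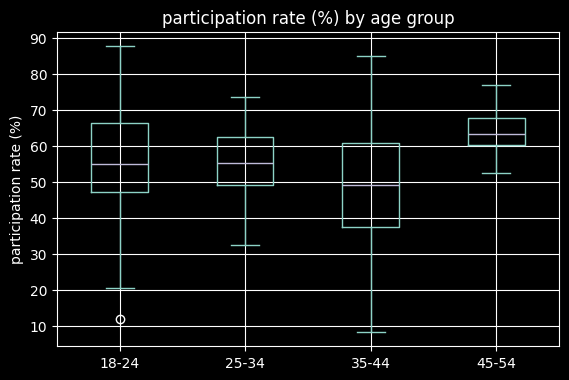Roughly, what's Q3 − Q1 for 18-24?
Q3 ≈ 66, Q1 ≈ 48; IQR ≈ 18.

≈ 18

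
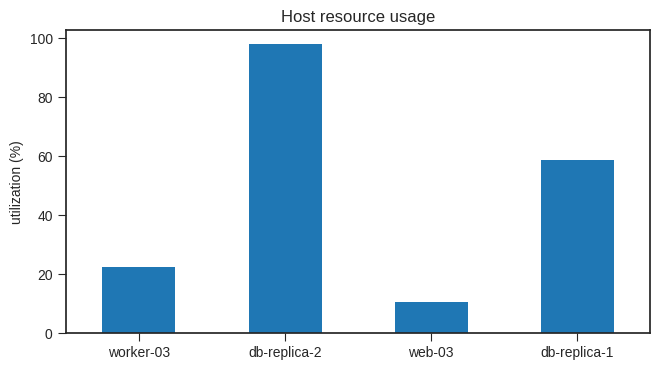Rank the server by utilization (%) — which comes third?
Top 4: db-replica-2 ≈ 100, db-replica-1 ≈ 60, worker-03 ≈ 20, web-03 ≈ 10.

worker-03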